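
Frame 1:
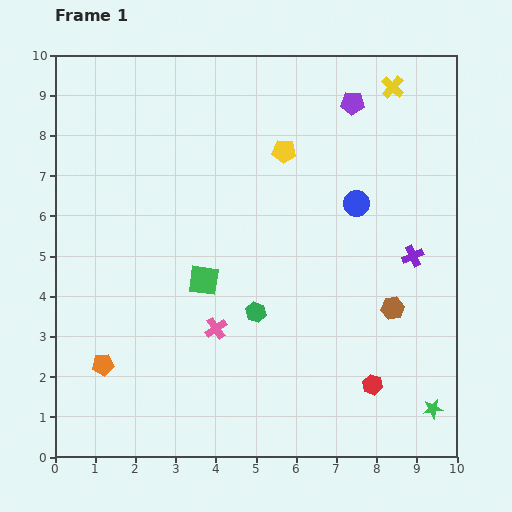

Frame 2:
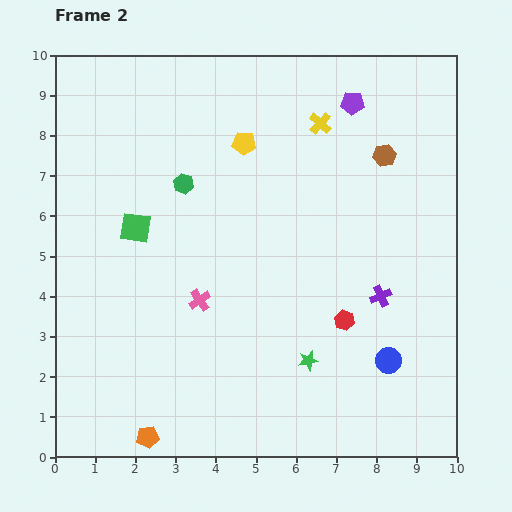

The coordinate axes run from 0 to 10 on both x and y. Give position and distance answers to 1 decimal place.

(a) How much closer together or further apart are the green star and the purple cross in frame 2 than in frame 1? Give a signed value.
-1.4

Distance in frame 1: 3.8. Distance in frame 2: 2.4.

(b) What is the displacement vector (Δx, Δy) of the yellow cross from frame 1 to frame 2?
(-1.8, -0.9)

The yellow cross was at (8.4, 9.2) in frame 1 and (6.6, 8.3) in frame 2.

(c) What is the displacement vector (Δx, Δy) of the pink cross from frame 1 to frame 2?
(-0.4, 0.7)

The pink cross was at (4.0, 3.2) in frame 1 and (3.6, 3.9) in frame 2.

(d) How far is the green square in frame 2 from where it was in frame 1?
2.1

The green square moved from (3.7, 4.4) to (2.0, 5.7), a distance of √(1.7² + 1.3²) ≈ 2.1.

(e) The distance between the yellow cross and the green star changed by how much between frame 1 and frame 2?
-2.2

Distance in frame 1: 8.1. Distance in frame 2: 5.9.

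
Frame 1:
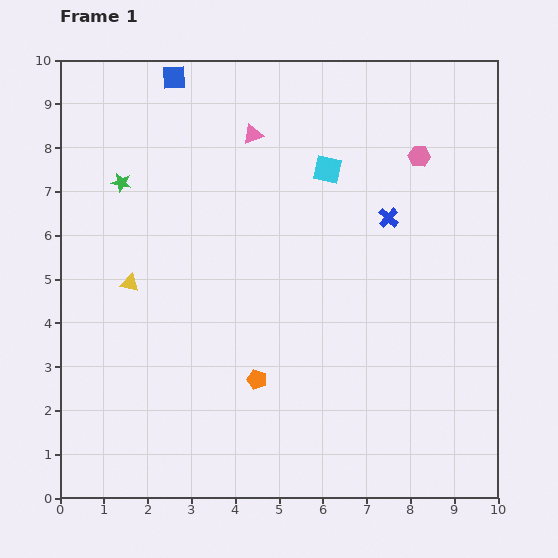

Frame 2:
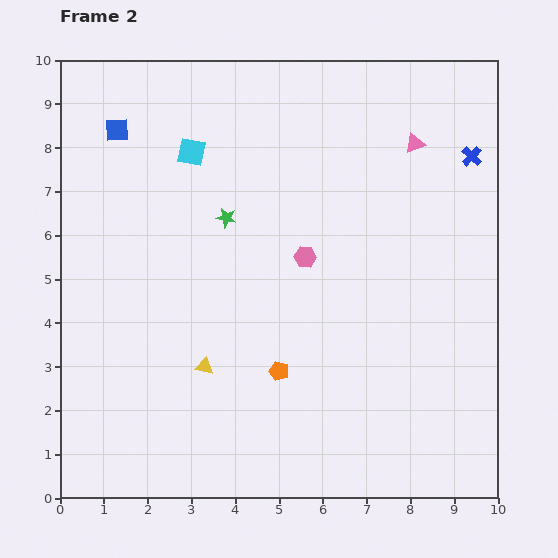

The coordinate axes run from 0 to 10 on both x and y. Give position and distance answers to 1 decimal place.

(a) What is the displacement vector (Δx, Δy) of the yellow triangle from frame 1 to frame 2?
(1.7, -1.9)

The yellow triangle was at (1.6, 4.9) in frame 1 and (3.3, 3.0) in frame 2.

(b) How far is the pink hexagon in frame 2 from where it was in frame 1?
3.5

The pink hexagon moved from (8.2, 7.8) to (5.6, 5.5), a distance of √(2.6² + 2.3²) ≈ 3.5.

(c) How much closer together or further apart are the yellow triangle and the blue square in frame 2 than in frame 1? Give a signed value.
+1.0

Distance in frame 1: 4.8. Distance in frame 2: 5.8.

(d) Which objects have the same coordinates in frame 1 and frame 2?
none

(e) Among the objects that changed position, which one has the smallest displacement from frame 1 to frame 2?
the orange pentagon

(moved 0.5)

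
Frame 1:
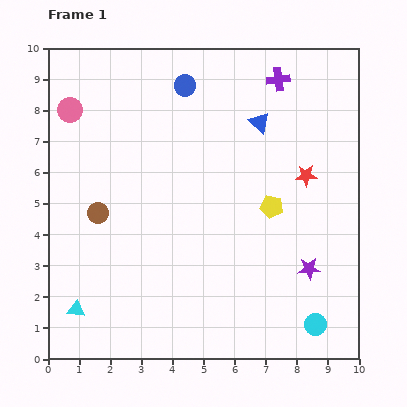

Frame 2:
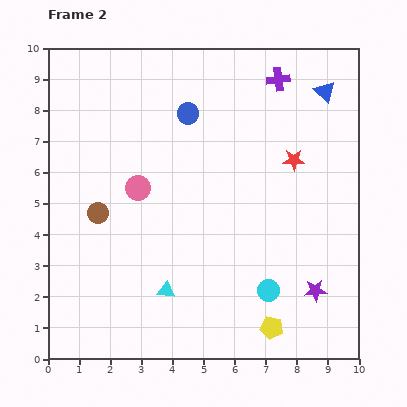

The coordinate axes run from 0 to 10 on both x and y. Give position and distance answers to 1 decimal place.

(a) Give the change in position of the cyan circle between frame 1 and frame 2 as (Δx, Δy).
(-1.5, 1.1)

The cyan circle was at (8.6, 1.1) in frame 1 and (7.1, 2.2) in frame 2.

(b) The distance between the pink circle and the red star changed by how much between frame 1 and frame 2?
-2.8

Distance in frame 1: 7.9. Distance in frame 2: 5.1.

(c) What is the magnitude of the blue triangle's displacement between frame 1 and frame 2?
2.3

The blue triangle moved from (6.8, 7.6) to (8.9, 8.6), a distance of √(2.1² + 1.0²) ≈ 2.3.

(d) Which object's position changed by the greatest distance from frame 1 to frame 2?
the yellow pentagon

(moved 3.9; next 3.3)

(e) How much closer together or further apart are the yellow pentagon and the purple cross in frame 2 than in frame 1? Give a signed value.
+3.9

Distance in frame 1: 4.1. Distance in frame 2: 8.0.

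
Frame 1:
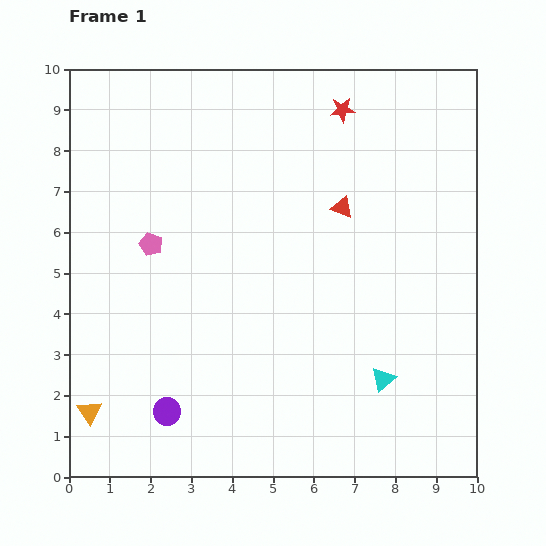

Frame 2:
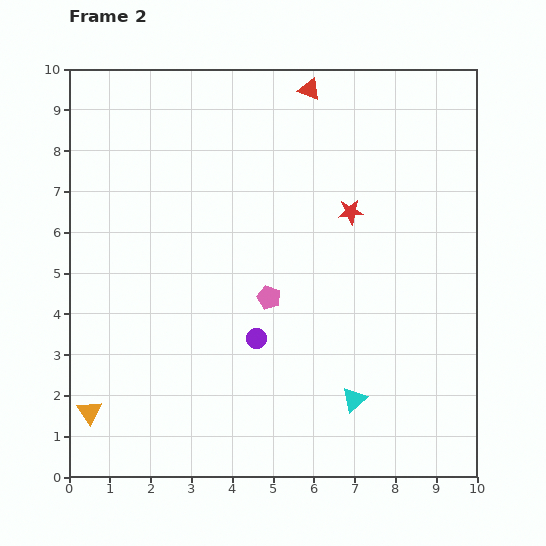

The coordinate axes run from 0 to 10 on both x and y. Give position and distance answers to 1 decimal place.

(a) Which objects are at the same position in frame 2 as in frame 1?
the orange triangle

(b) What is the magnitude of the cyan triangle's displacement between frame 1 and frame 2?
0.9

The cyan triangle moved from (7.7, 2.4) to (7.0, 1.9), a distance of √(0.7² + 0.5²) ≈ 0.9.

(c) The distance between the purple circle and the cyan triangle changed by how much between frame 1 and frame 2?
-2.6

Distance in frame 1: 5.4. Distance in frame 2: 2.8.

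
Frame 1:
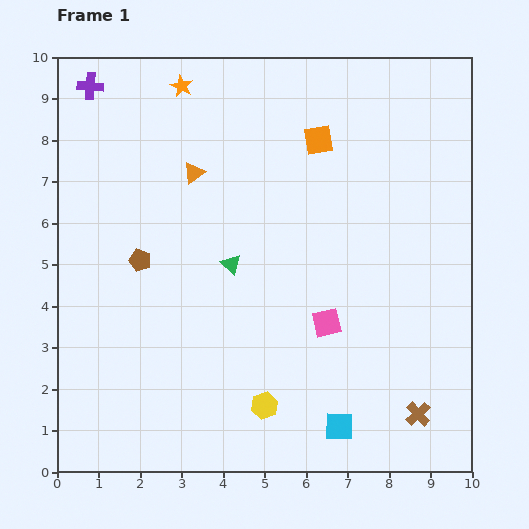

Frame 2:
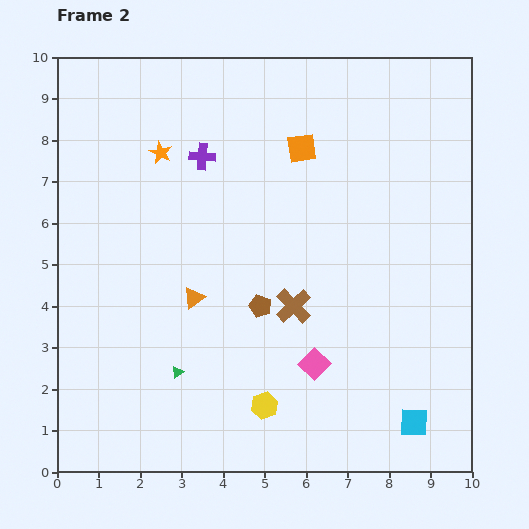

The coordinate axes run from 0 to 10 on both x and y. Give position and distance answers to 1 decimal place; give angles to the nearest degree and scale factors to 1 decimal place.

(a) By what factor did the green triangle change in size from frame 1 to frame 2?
0.6×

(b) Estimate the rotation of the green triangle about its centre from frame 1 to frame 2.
43° clockwise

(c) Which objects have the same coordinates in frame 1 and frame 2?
the yellow hexagon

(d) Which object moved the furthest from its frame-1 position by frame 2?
the brown cross

(moved 4.0; next 3.2)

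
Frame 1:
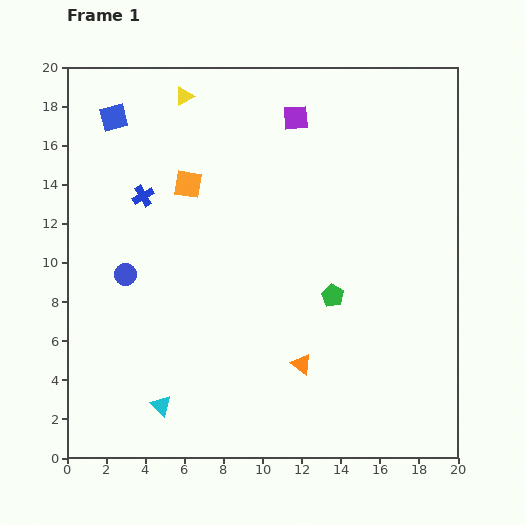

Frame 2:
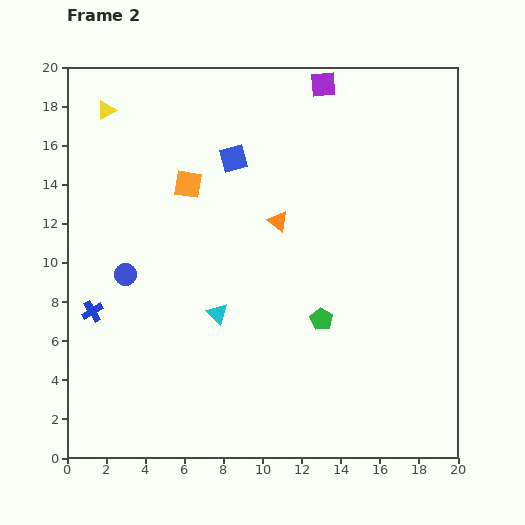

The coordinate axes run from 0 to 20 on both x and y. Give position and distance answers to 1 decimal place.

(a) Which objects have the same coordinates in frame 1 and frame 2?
the blue circle, the orange square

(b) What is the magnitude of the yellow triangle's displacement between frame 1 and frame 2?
4.1

The yellow triangle moved from (6.0, 18.5) to (2.0, 17.8), a distance of √(4.0² + 0.7²) ≈ 4.1.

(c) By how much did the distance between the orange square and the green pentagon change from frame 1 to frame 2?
+0.4

Distance in frame 1: 9.3. Distance in frame 2: 9.7.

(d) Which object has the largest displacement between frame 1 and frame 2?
the orange triangle

(moved 7.4; next 6.5)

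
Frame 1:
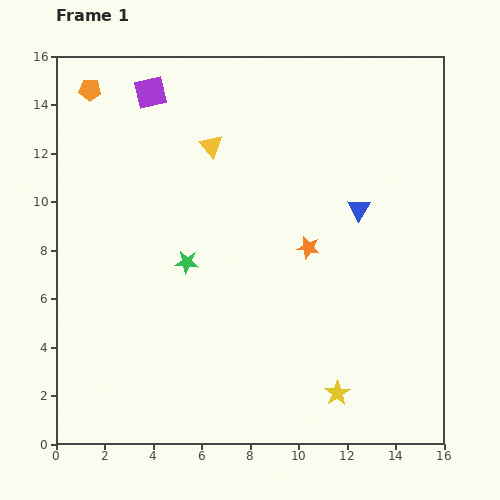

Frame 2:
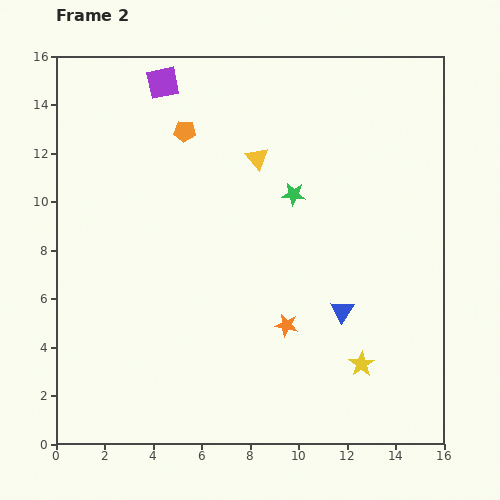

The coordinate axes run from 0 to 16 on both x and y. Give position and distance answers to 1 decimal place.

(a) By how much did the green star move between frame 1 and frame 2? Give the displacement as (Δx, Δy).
(4.4, 2.8)

The green star was at (5.4, 7.5) in frame 1 and (9.8, 10.3) in frame 2.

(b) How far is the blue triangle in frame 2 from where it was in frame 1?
4.3

The blue triangle moved from (12.5, 9.7) to (11.8, 5.5), a distance of √(0.7² + 4.2²) ≈ 4.3.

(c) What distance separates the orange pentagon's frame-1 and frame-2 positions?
4.3

The orange pentagon moved from (1.4, 14.6) to (5.3, 12.9), a distance of √(3.9² + 1.7²) ≈ 4.3.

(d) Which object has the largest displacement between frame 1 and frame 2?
the green star

(moved 5.2; next 4.3)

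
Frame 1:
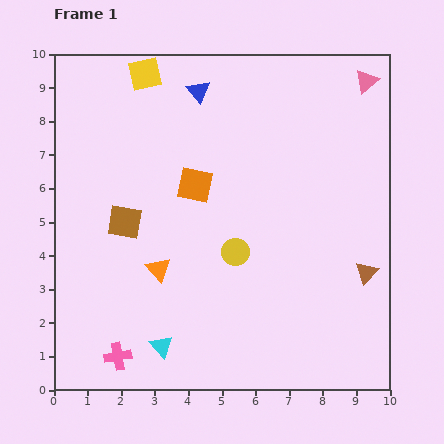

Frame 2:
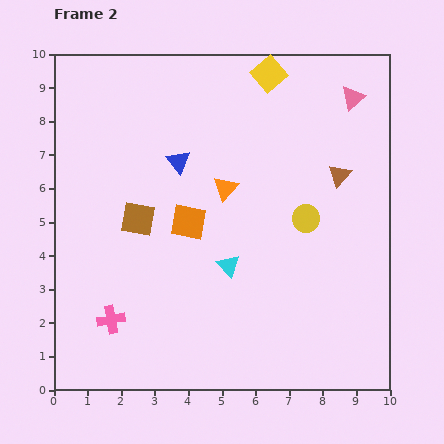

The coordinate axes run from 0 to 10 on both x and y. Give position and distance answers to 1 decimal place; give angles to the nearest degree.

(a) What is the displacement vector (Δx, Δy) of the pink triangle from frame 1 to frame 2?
(-0.4, -0.5)

The pink triangle was at (9.3, 9.2) in frame 1 and (8.9, 8.7) in frame 2.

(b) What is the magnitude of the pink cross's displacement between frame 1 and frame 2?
1.1

The pink cross moved from (1.9, 1.0) to (1.7, 2.1), a distance of √(0.2² + 1.1²) ≈ 1.1.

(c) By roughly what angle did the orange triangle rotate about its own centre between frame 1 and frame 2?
25° clockwise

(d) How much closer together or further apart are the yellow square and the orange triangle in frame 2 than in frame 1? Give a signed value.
-2.2

Distance in frame 1: 5.8. Distance in frame 2: 3.6.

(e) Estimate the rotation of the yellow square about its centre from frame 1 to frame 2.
28° counter-clockwise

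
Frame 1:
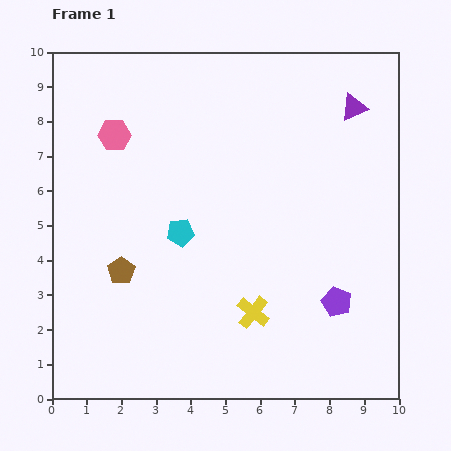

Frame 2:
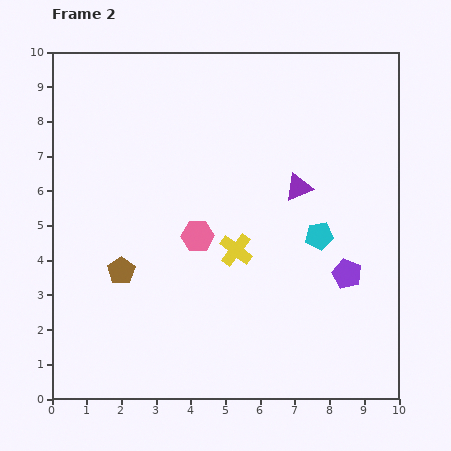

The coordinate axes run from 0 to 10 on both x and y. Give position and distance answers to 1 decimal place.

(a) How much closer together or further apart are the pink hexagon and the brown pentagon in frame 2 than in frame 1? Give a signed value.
-1.5

Distance in frame 1: 3.9. Distance in frame 2: 2.4.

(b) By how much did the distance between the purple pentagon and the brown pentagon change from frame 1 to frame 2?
+0.2

Distance in frame 1: 6.3. Distance in frame 2: 6.5.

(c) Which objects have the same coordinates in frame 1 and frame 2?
the brown pentagon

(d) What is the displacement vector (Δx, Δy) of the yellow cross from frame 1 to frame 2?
(-0.5, 1.8)

The yellow cross was at (5.8, 2.5) in frame 1 and (5.3, 4.3) in frame 2.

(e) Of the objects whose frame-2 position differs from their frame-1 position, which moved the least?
the purple pentagon

(moved 0.9)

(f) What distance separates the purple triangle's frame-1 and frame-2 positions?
2.8

The purple triangle moved from (8.7, 8.4) to (7.1, 6.1), a distance of √(1.6² + 2.3²) ≈ 2.8.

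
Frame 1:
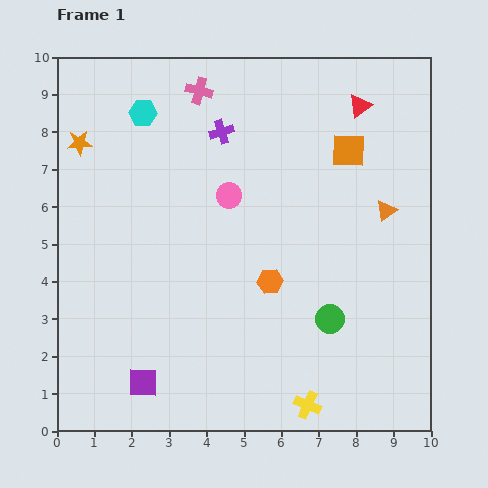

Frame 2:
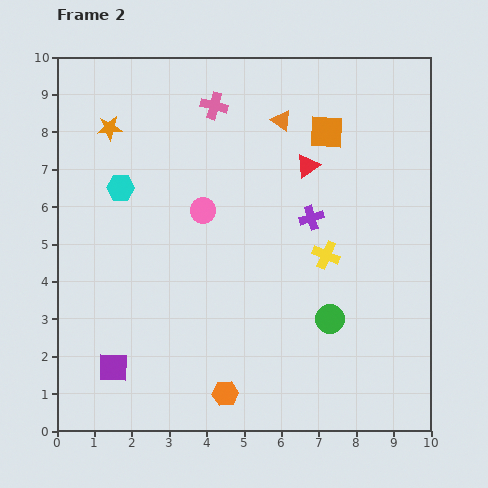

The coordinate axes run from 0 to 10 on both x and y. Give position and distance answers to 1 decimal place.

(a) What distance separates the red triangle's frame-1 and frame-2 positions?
2.1

The red triangle moved from (8.1, 8.7) to (6.7, 7.1), a distance of √(1.4² + 1.6²) ≈ 2.1.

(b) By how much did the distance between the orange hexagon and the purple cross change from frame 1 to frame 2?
+1.0

Distance in frame 1: 4.2. Distance in frame 2: 5.2.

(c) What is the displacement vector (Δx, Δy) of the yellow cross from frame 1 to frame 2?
(0.5, 4.0)

The yellow cross was at (6.7, 0.7) in frame 1 and (7.2, 4.7) in frame 2.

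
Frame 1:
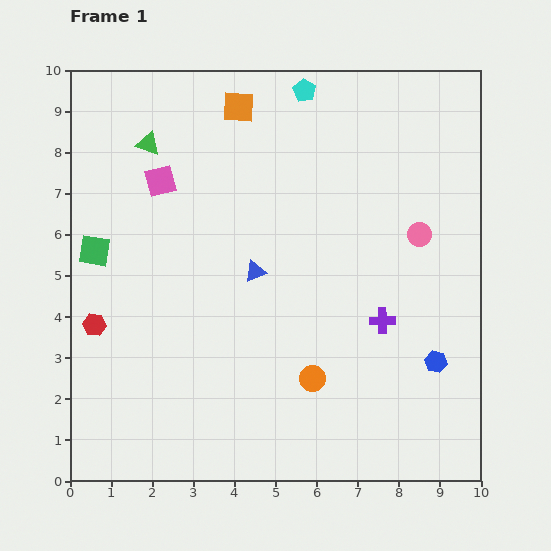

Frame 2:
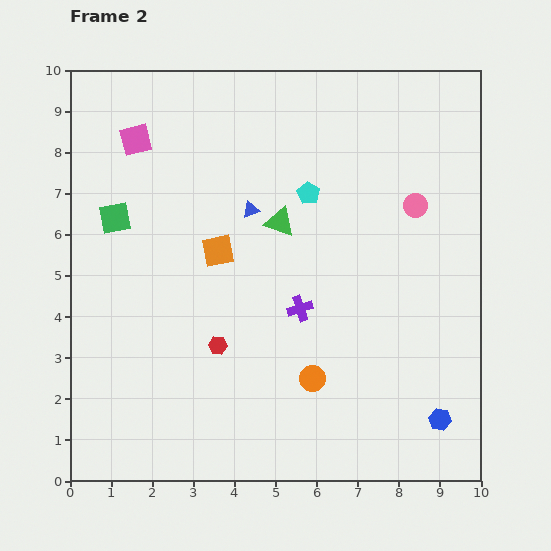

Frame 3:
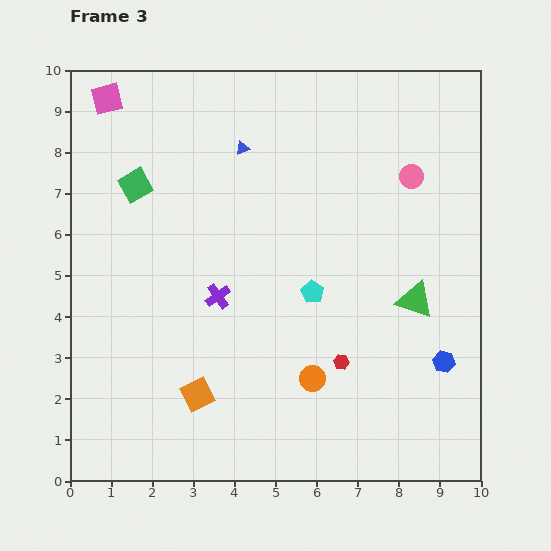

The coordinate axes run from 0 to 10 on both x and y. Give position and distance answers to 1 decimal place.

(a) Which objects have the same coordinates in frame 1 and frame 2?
the orange circle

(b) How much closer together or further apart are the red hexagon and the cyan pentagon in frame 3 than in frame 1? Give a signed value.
-5.8

Distance in frame 1: 7.6. Distance in frame 3: 1.8.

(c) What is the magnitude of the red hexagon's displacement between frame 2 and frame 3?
3.0

The red hexagon moved from (3.6, 3.3) to (6.6, 2.9), a distance of √(3.0² + 0.4²) ≈ 3.0.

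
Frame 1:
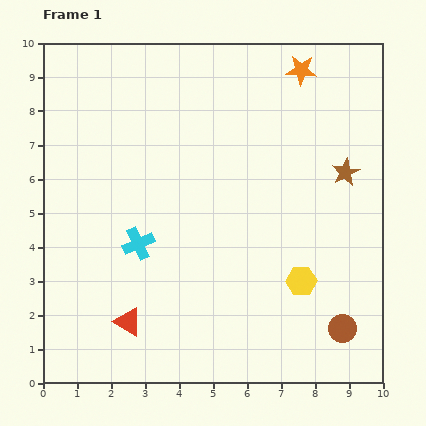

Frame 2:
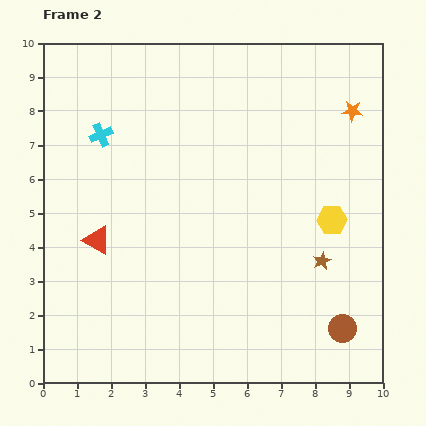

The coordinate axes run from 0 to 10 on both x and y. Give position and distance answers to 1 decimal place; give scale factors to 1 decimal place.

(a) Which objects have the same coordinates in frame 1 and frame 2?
the brown circle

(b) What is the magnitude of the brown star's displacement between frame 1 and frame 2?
2.7

The brown star moved from (8.9, 6.2) to (8.2, 3.6), a distance of √(0.7² + 2.6²) ≈ 2.7.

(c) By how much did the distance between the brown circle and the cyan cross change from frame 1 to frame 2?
+2.6

Distance in frame 1: 6.5. Distance in frame 2: 9.1.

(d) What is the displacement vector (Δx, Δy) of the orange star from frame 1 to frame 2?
(1.5, -1.2)

The orange star was at (7.6, 9.2) in frame 1 and (9.1, 8.0) in frame 2.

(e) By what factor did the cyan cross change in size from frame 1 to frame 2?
0.7×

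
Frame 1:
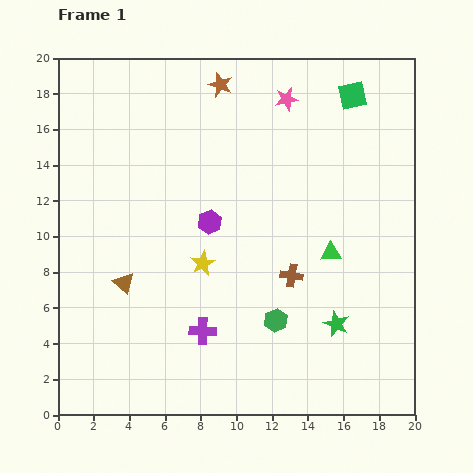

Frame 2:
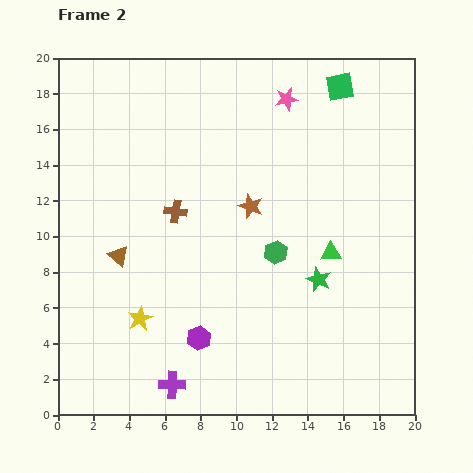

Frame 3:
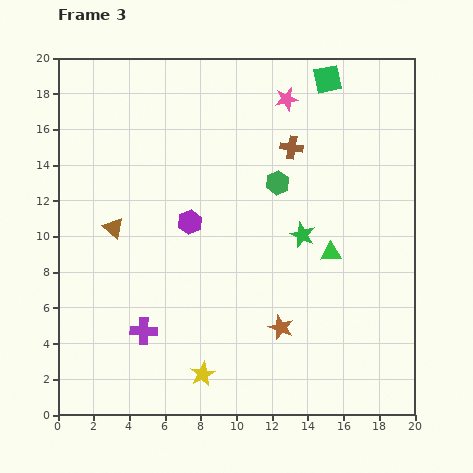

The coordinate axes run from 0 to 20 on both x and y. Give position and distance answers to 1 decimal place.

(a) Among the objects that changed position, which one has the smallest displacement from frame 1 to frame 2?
the green square

(moved 0.9)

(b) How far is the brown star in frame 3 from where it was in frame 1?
14.0

The brown star moved from (9.1, 18.5) to (12.5, 4.9), a distance of √(3.4² + 13.6²) ≈ 14.0.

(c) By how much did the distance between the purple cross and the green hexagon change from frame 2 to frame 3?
+1.8

Distance in frame 2: 9.4. Distance in frame 3: 11.2.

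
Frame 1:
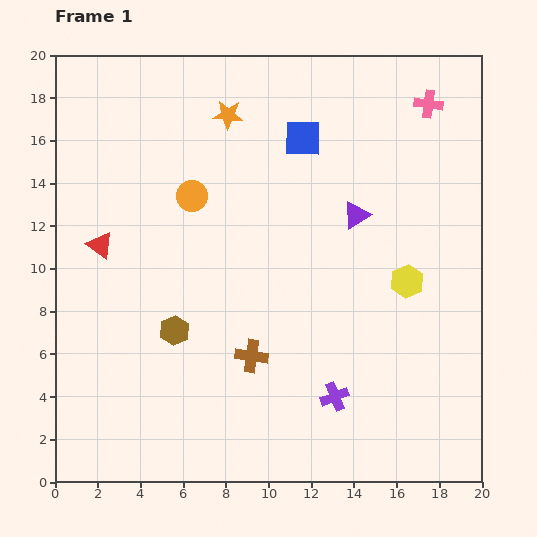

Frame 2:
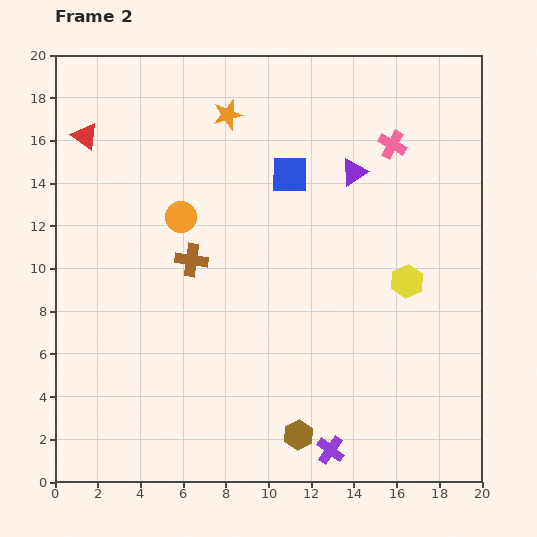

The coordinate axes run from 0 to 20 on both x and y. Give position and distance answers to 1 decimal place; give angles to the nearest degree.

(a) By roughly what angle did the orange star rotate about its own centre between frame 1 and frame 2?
18° counter-clockwise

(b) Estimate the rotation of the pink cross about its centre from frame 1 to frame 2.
21° clockwise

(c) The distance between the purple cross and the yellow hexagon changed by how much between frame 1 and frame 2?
+2.3

Distance in frame 1: 6.4. Distance in frame 2: 8.7.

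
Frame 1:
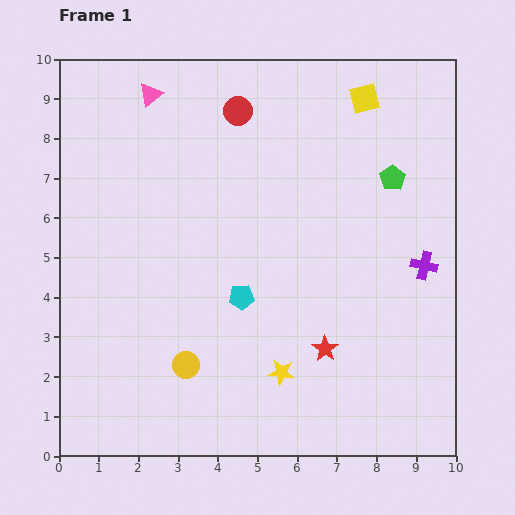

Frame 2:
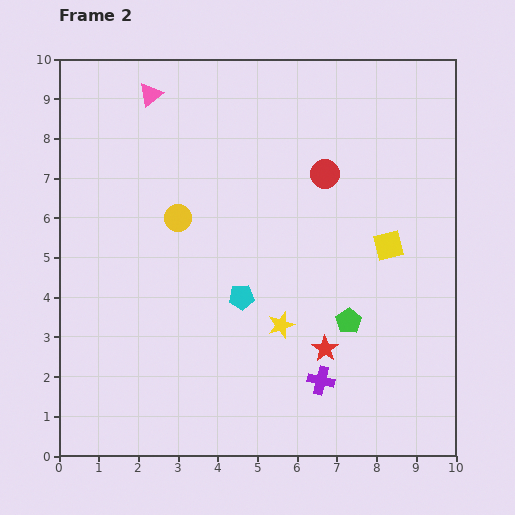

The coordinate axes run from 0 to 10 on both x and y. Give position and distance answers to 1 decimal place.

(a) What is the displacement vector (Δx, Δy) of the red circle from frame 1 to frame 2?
(2.2, -1.6)

The red circle was at (4.5, 8.7) in frame 1 and (6.7, 7.1) in frame 2.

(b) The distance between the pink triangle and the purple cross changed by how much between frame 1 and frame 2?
+0.3

Distance in frame 1: 8.1. Distance in frame 2: 8.4.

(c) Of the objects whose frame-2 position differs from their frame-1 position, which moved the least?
the yellow star

(moved 1.2)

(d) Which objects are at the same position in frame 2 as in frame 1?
the cyan pentagon, the red star, the pink triangle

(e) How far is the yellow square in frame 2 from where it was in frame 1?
3.7

The yellow square moved from (7.7, 9.0) to (8.3, 5.3), a distance of √(0.6² + 3.7²) ≈ 3.7.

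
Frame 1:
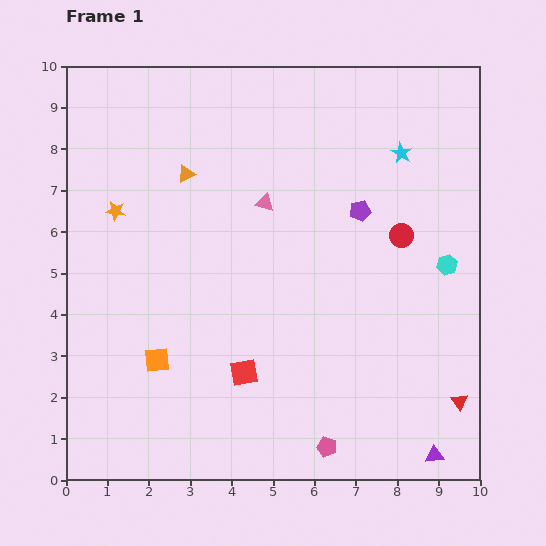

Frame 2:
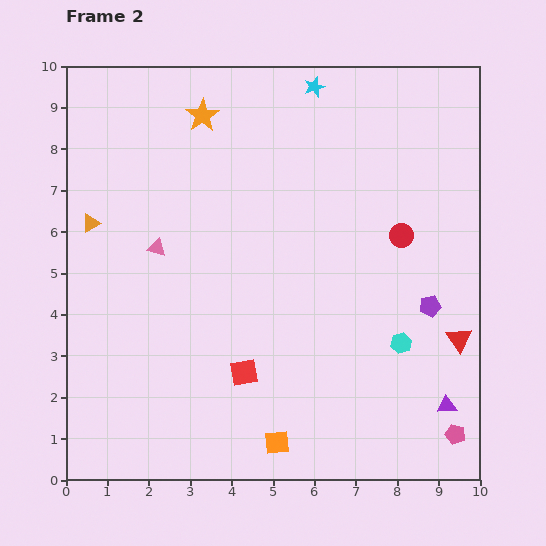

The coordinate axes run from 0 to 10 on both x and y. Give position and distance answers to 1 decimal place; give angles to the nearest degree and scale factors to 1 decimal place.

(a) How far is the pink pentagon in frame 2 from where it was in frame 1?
3.1

The pink pentagon moved from (6.3, 0.8) to (9.4, 1.1), a distance of √(3.1² + 0.3²) ≈ 3.1.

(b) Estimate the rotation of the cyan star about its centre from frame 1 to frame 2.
25° clockwise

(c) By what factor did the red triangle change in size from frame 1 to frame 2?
1.5×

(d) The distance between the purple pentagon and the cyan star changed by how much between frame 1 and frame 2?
+4.3

Distance in frame 1: 1.7. Distance in frame 2: 6.0.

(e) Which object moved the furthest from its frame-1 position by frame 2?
the orange square

(moved 3.5; next 3.1)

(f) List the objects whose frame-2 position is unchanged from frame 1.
the red circle, the red square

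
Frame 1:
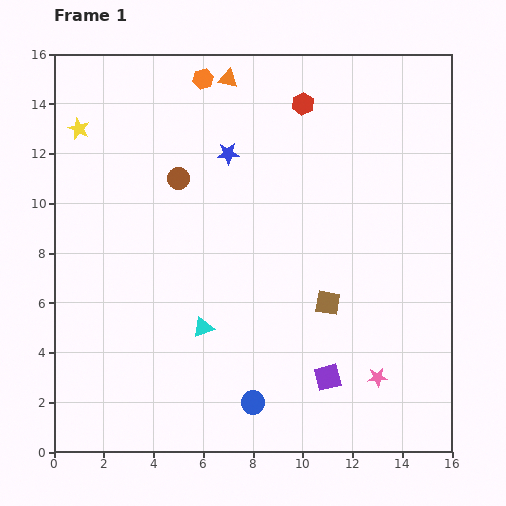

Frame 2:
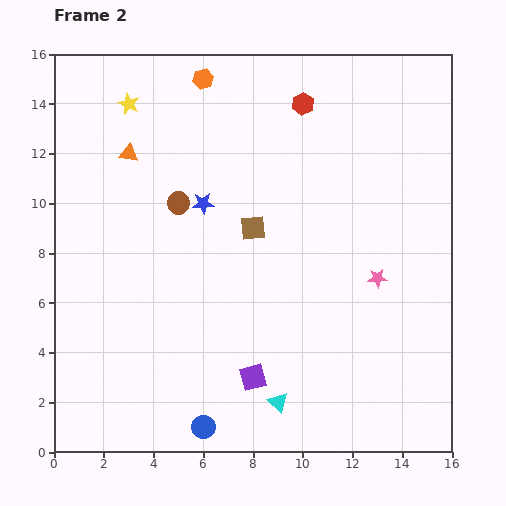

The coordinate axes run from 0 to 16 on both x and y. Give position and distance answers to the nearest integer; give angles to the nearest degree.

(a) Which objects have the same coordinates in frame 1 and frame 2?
the red hexagon, the orange hexagon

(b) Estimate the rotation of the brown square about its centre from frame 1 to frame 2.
17° counter-clockwise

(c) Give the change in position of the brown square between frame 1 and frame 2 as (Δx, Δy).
(-3, 3)

The brown square was at (11, 6) in frame 1 and (8, 9) in frame 2.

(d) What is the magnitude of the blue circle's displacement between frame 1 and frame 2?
2

The blue circle moved from (8, 2) to (6, 1), a distance of √(2² + 1²) ≈ 2.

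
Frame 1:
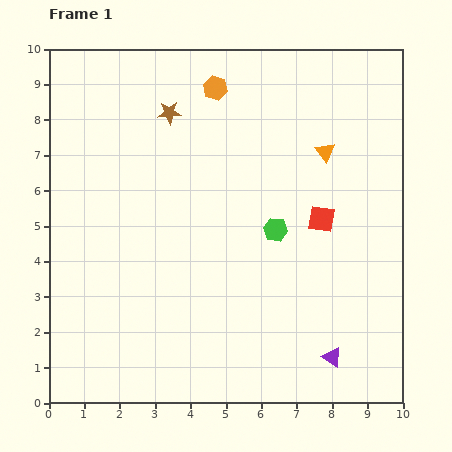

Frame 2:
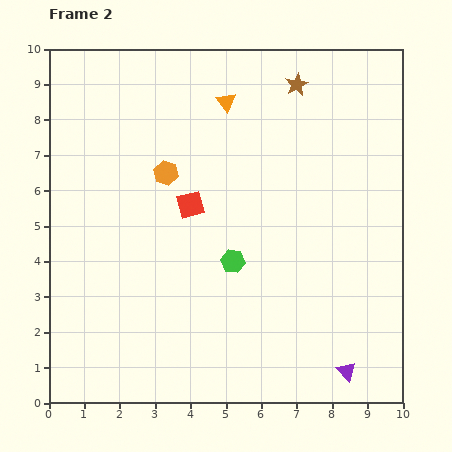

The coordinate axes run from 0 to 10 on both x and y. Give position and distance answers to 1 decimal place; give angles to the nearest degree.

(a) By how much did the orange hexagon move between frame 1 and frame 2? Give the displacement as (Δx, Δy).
(-1.4, -2.4)

The orange hexagon was at (4.7, 8.9) in frame 1 and (3.3, 6.5) in frame 2.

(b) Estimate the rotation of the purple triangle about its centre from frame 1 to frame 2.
15° clockwise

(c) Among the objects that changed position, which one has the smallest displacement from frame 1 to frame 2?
the purple triangle

(moved 0.6)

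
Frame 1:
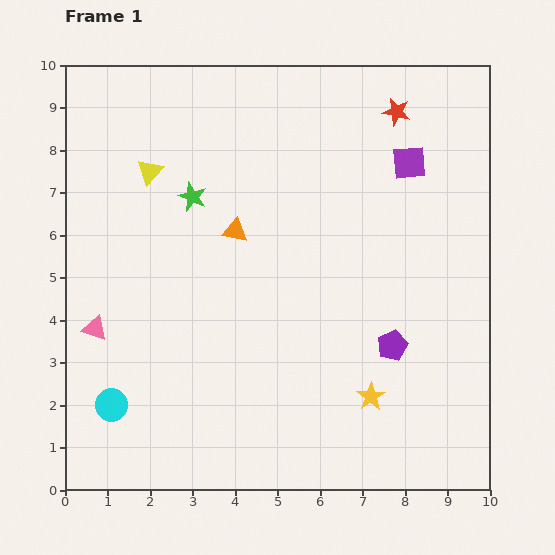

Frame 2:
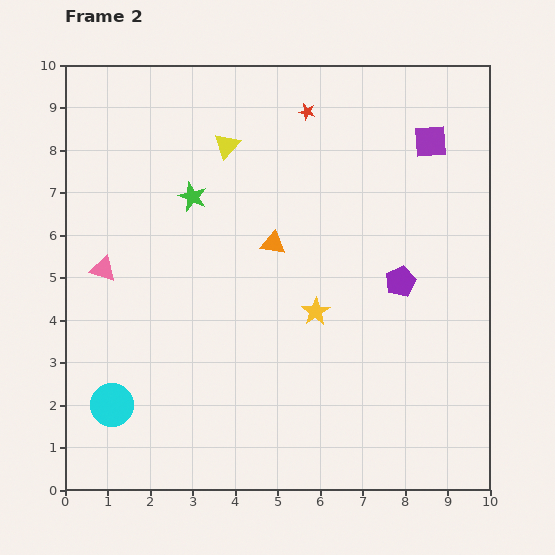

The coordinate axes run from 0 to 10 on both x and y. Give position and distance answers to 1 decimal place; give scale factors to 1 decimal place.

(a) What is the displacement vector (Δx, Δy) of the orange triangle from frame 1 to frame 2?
(0.9, -0.3)

The orange triangle was at (4.0, 6.1) in frame 1 and (4.9, 5.8) in frame 2.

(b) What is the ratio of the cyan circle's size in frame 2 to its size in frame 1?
1.3×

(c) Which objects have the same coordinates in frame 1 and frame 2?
the cyan circle, the green star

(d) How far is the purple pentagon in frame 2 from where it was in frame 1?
1.5

The purple pentagon moved from (7.7, 3.4) to (7.9, 4.9), a distance of √(0.2² + 1.5²) ≈ 1.5.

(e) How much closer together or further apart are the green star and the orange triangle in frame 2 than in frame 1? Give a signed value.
+0.9

Distance in frame 1: 1.3. Distance in frame 2: 2.2.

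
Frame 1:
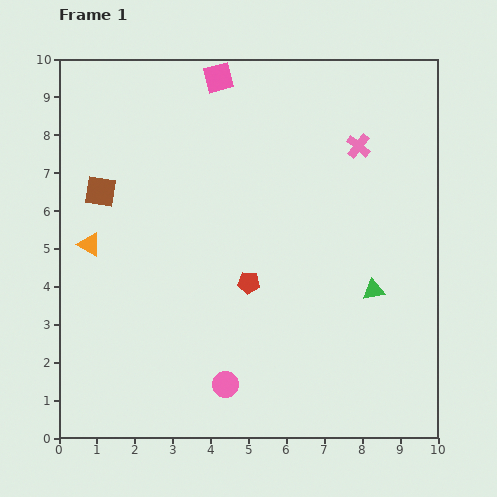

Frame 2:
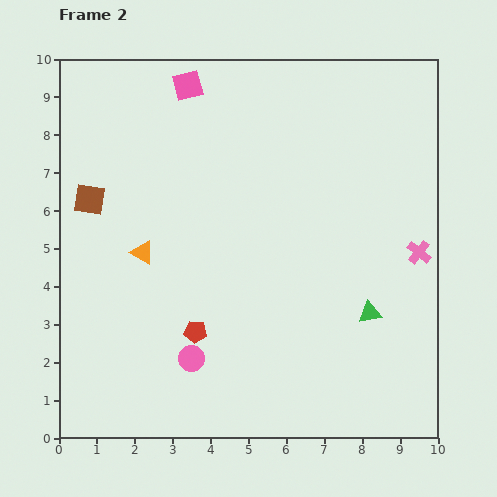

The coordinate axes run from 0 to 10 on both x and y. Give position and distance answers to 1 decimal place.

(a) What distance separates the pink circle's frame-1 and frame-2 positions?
1.1

The pink circle moved from (4.4, 1.4) to (3.5, 2.1), a distance of √(0.9² + 0.7²) ≈ 1.1.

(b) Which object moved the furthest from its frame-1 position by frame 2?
the pink cross

(moved 3.2; next 1.9)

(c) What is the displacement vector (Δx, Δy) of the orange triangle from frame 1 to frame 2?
(1.4, -0.2)

The orange triangle was at (0.8, 5.1) in frame 1 and (2.2, 4.9) in frame 2.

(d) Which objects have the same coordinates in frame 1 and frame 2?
none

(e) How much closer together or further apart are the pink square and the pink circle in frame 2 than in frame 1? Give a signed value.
-0.9

Distance in frame 1: 8.1. Distance in frame 2: 7.2.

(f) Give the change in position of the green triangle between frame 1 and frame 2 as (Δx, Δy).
(-0.1, -0.6)

The green triangle was at (8.3, 3.9) in frame 1 and (8.2, 3.3) in frame 2.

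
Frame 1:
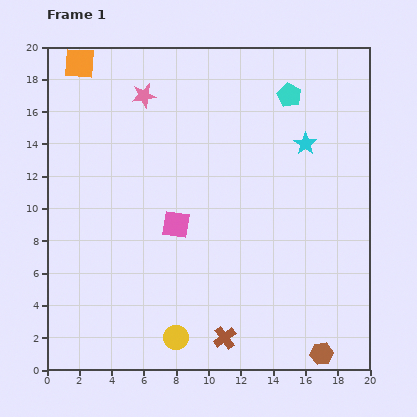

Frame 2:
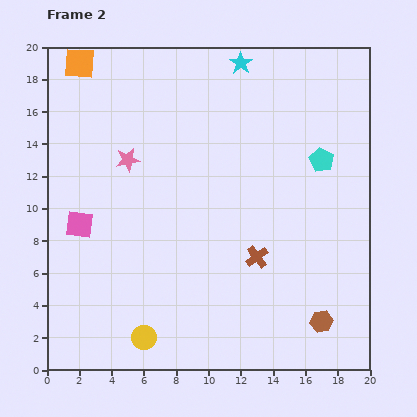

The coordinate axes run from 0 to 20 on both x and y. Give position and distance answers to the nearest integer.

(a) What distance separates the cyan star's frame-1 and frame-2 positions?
6

The cyan star moved from (16, 14) to (12, 19), a distance of √(4² + 5²) ≈ 6.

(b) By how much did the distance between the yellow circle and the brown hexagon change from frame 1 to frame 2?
+2

Distance in frame 1: 9. Distance in frame 2: 11.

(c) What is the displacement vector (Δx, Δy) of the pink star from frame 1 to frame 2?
(-1, -4)

The pink star was at (6, 17) in frame 1 and (5, 13) in frame 2.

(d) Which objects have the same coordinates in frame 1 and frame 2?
the orange square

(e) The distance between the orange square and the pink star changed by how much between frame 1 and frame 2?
+3

Distance in frame 1: 4. Distance in frame 2: 7.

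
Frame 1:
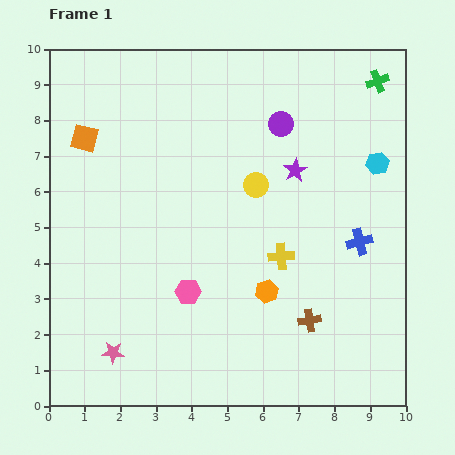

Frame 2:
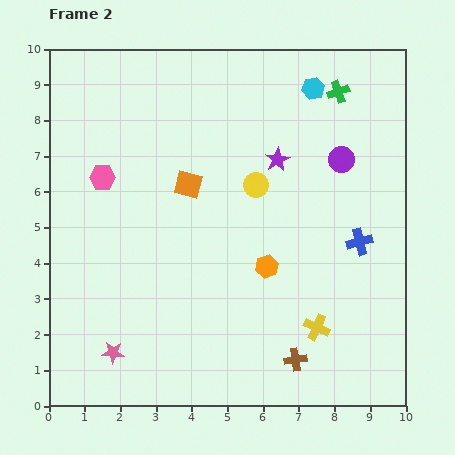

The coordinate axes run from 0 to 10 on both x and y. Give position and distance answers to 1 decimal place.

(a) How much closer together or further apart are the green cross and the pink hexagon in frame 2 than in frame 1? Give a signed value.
-0.9

Distance in frame 1: 7.9. Distance in frame 2: 7.0.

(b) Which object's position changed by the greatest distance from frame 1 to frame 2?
the pink hexagon

(moved 4.0; next 3.2)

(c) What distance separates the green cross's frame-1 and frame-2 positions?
1.1

The green cross moved from (9.2, 9.1) to (8.1, 8.8), a distance of √(1.1² + 0.3²) ≈ 1.1.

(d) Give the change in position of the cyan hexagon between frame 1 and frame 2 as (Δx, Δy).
(-1.8, 2.1)

The cyan hexagon was at (9.2, 6.8) in frame 1 and (7.4, 8.9) in frame 2.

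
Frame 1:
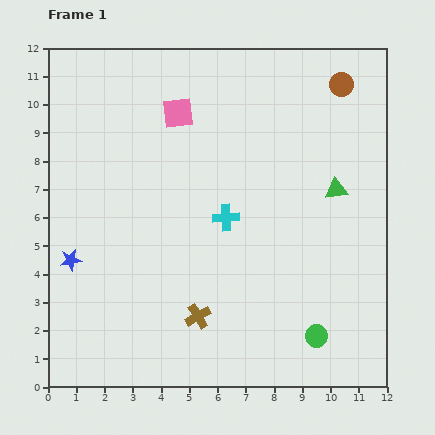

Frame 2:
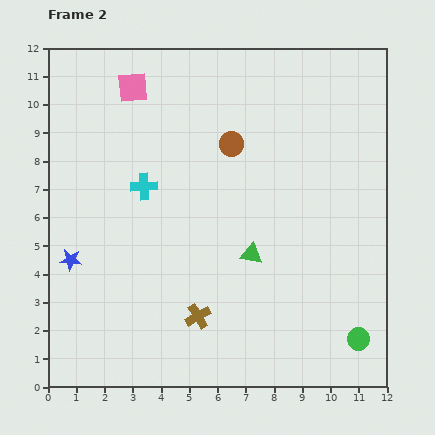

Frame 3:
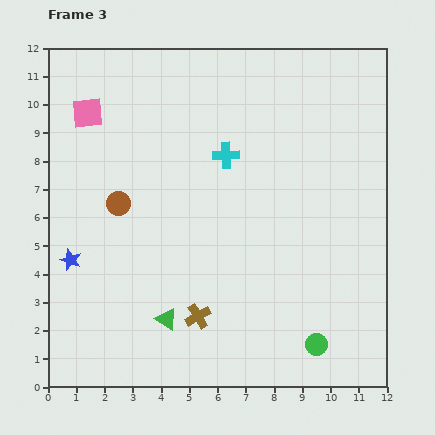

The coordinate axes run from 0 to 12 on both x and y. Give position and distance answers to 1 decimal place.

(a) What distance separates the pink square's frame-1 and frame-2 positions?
1.8

The pink square moved from (4.6, 9.7) to (3.0, 10.6), a distance of √(1.6² + 0.9²) ≈ 1.8.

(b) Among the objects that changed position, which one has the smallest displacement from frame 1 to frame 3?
the green circle

(moved 0.3)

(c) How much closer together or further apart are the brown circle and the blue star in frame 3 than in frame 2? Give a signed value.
-4.4

Distance in frame 2: 7.0. Distance in frame 3: 2.6.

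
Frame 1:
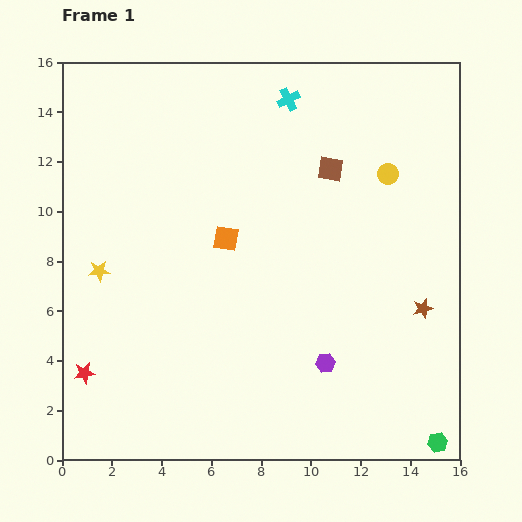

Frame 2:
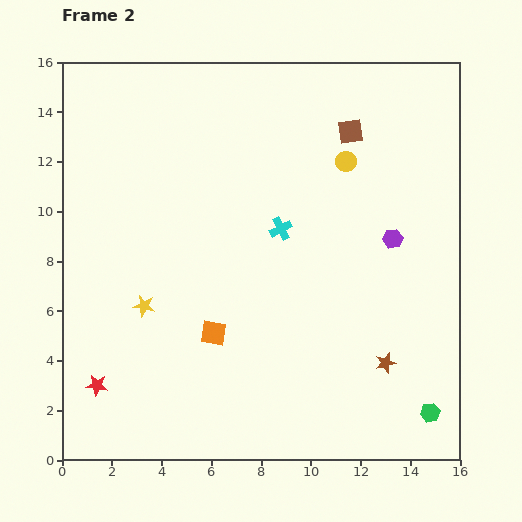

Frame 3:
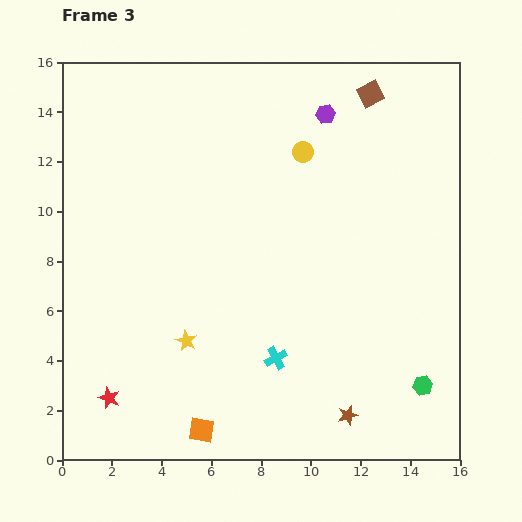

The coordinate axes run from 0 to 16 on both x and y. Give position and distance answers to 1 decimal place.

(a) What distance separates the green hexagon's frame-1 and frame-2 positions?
1.2

The green hexagon moved from (15.1, 0.7) to (14.8, 1.9), a distance of √(0.3² + 1.2²) ≈ 1.2.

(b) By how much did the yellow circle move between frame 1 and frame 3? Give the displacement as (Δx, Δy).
(-3.4, 0.9)

The yellow circle was at (13.1, 11.5) in frame 1 and (9.7, 12.4) in frame 3.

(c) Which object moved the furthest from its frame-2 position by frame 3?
the purple hexagon

(moved 5.7; next 5.2)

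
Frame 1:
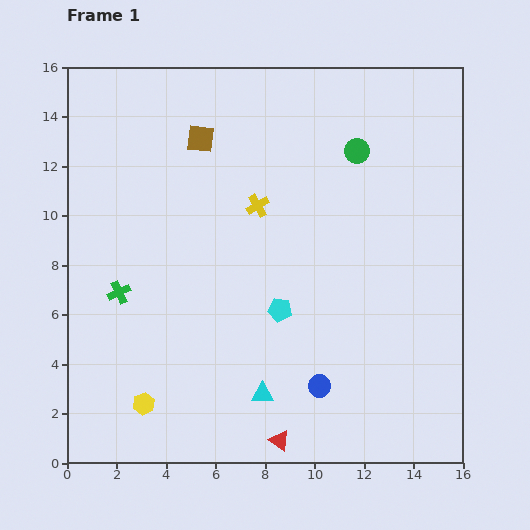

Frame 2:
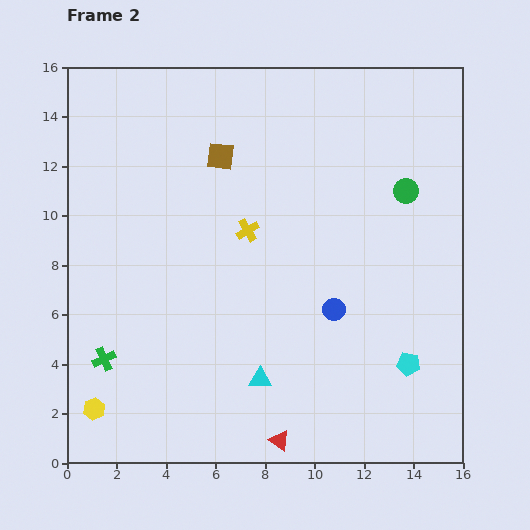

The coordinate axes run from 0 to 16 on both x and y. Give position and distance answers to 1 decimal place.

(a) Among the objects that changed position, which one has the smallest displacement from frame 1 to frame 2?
the cyan triangle

(moved 0.6)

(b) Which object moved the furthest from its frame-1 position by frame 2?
the cyan pentagon

(moved 5.6; next 3.2)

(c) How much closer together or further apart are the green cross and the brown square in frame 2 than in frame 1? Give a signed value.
+2.5

Distance in frame 1: 7.0. Distance in frame 2: 9.5.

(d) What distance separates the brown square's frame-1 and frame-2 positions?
1.1

The brown square moved from (5.4, 13.1) to (6.2, 12.4), a distance of √(0.8² + 0.7²) ≈ 1.1.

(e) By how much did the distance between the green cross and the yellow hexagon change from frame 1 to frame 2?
-2.6

Distance in frame 1: 4.6. Distance in frame 2: 2.0.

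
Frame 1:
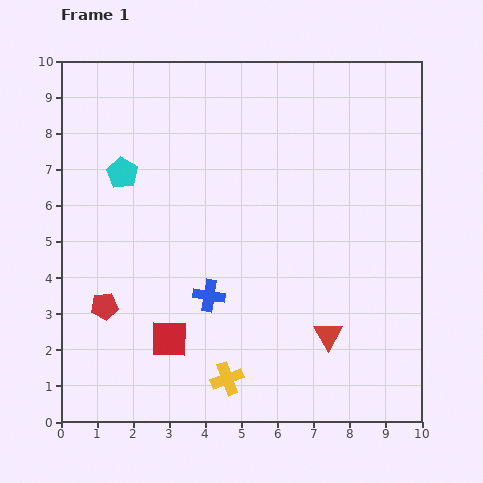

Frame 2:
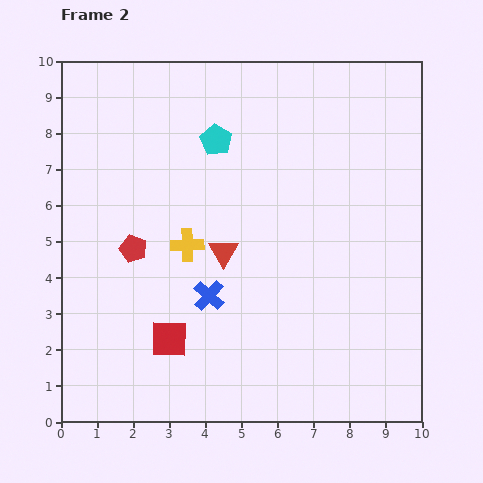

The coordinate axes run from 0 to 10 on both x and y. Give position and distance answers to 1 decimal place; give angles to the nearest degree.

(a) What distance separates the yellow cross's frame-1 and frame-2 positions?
3.9

The yellow cross moved from (4.6, 1.2) to (3.5, 4.9), a distance of √(1.1² + 3.7²) ≈ 3.9.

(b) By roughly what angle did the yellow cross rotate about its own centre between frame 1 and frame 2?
18° clockwise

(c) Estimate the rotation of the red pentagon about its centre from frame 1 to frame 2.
26° clockwise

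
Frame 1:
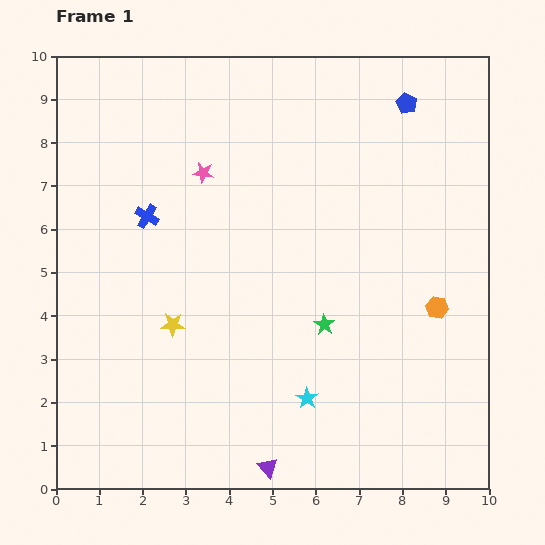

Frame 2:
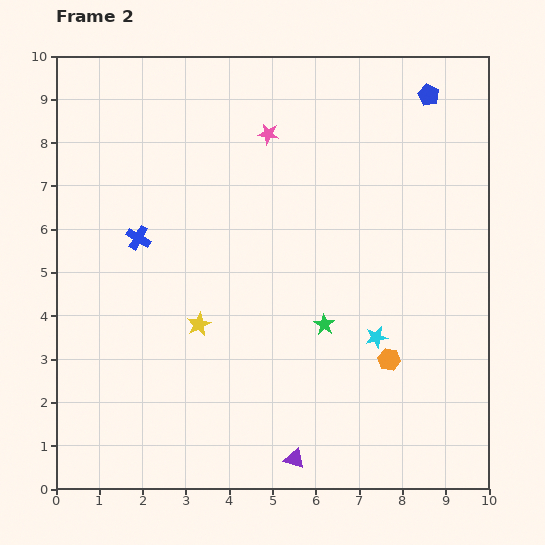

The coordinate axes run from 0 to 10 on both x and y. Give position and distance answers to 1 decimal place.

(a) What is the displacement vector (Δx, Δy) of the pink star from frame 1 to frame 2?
(1.5, 0.9)

The pink star was at (3.4, 7.3) in frame 1 and (4.9, 8.2) in frame 2.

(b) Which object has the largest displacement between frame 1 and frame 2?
the cyan star

(moved 2.1; next 1.7)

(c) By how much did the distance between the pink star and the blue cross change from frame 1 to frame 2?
+2.2

Distance in frame 1: 1.6. Distance in frame 2: 3.8.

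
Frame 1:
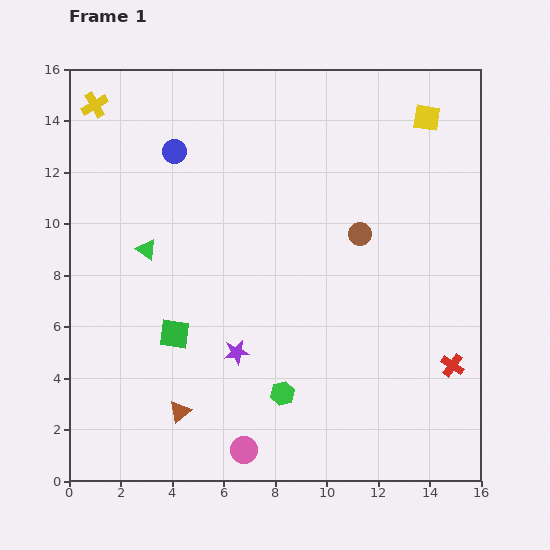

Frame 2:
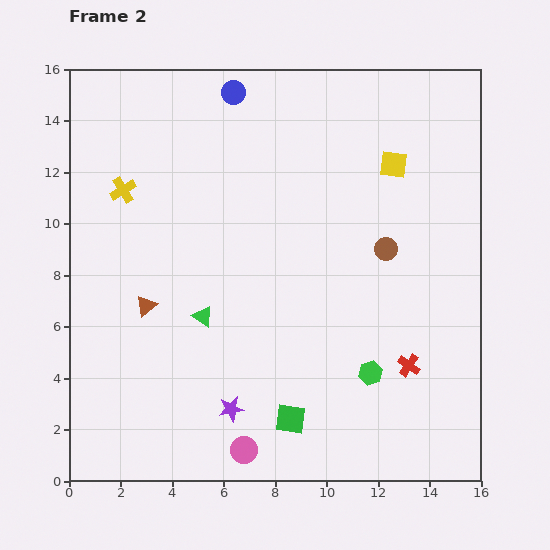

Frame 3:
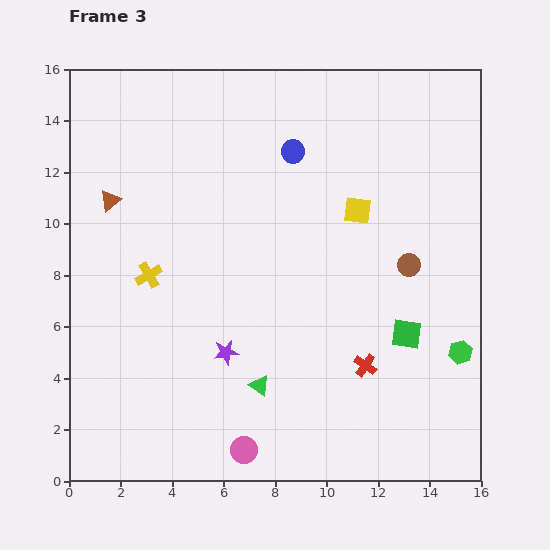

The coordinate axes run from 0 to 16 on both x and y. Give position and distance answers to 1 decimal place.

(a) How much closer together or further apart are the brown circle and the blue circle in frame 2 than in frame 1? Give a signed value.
+0.6

Distance in frame 1: 7.9. Distance in frame 2: 8.5.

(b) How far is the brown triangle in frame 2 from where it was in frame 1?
4.3

The brown triangle moved from (4.3, 2.7) to (3.0, 6.8), a distance of √(1.3² + 4.1²) ≈ 4.3.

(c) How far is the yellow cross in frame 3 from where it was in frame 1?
6.9

The yellow cross moved from (1.0, 14.6) to (3.1, 8.0), a distance of √(2.1² + 6.6²) ≈ 6.9.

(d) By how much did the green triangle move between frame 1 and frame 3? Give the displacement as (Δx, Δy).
(4.4, -5.3)

The green triangle was at (3.0, 9.0) in frame 1 and (7.4, 3.7) in frame 3.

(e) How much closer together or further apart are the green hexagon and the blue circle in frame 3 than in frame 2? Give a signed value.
-1.9

Distance in frame 2: 12.1. Distance in frame 3: 10.2.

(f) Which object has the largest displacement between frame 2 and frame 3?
the green square

(moved 5.6; next 4.3)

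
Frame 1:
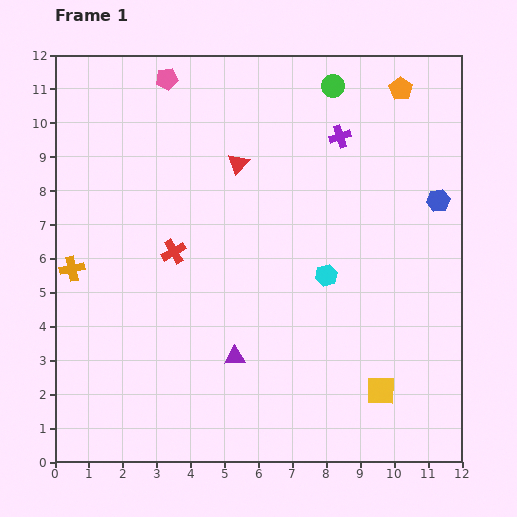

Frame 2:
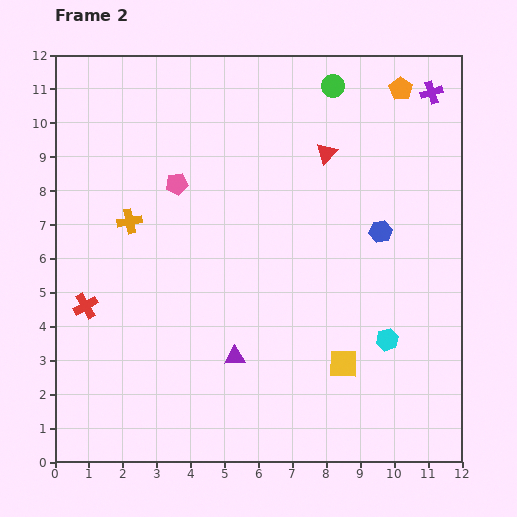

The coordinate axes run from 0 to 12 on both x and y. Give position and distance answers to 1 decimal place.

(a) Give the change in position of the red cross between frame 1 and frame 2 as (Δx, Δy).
(-2.6, -1.6)

The red cross was at (3.5, 6.2) in frame 1 and (0.9, 4.6) in frame 2.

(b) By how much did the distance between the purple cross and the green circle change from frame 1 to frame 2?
+1.4

Distance in frame 1: 1.5. Distance in frame 2: 2.9.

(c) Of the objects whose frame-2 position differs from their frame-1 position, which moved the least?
the yellow square

(moved 1.4)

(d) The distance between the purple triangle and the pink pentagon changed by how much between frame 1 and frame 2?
-3.0

Distance in frame 1: 8.4. Distance in frame 2: 5.4.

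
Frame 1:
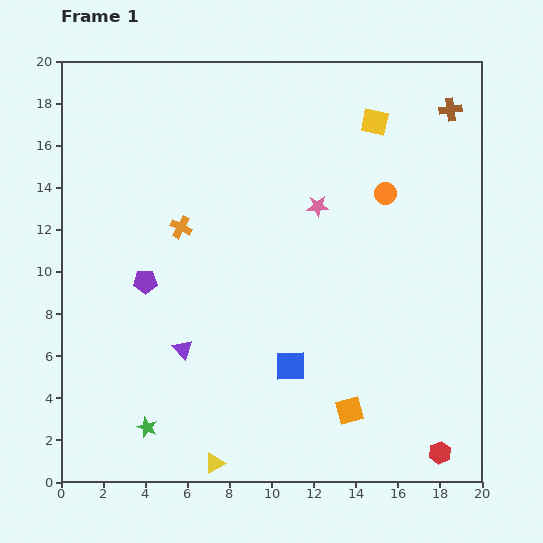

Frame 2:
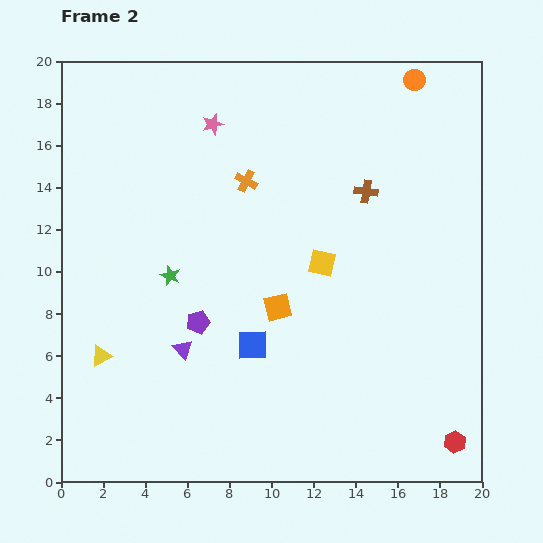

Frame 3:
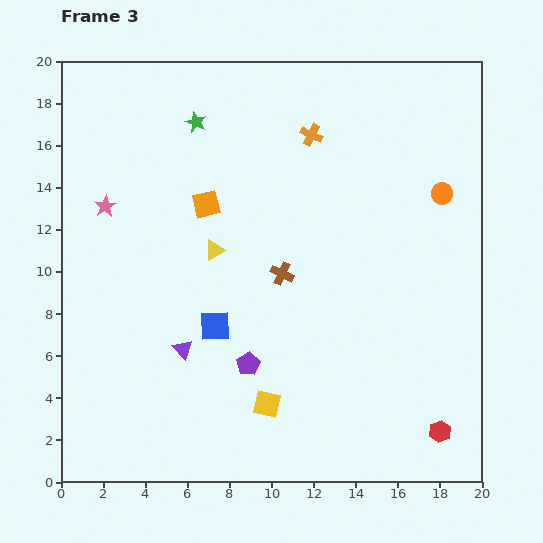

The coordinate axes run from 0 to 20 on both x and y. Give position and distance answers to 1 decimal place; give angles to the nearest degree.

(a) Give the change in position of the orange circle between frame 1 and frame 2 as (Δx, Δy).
(1.4, 5.4)

The orange circle was at (15.4, 13.7) in frame 1 and (16.8, 19.1) in frame 2.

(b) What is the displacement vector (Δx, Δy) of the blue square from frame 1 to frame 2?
(-1.8, 1.0)

The blue square was at (10.9, 5.5) in frame 1 and (9.1, 6.5) in frame 2.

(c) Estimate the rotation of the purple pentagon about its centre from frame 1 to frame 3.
30° counter-clockwise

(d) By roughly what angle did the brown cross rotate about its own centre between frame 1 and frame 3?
34° clockwise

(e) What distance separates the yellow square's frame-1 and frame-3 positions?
14.3

The yellow square moved from (14.9, 17.1) to (9.8, 3.7), a distance of √(5.1² + 13.4²) ≈ 14.3.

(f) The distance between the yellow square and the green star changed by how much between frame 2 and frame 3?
+6.6

Distance in frame 2: 7.2. Distance in frame 3: 13.8.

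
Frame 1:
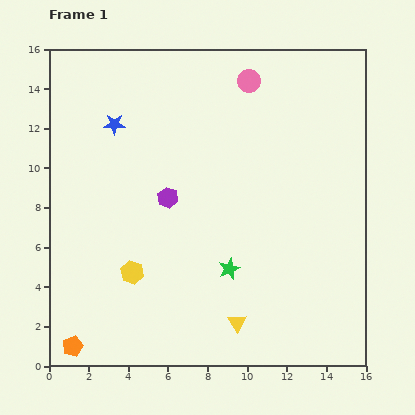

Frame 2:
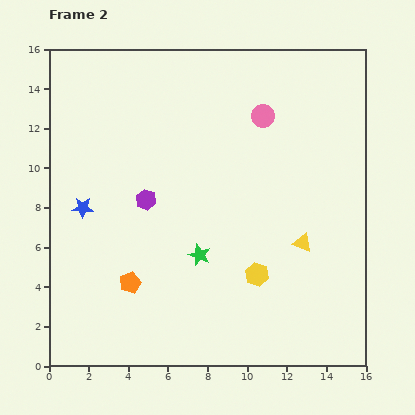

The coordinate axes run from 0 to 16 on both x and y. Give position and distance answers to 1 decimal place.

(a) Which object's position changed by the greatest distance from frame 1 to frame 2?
the yellow hexagon

(moved 6.3; next 5.2)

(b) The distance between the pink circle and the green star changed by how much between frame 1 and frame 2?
-1.9

Distance in frame 1: 9.6. Distance in frame 2: 7.7.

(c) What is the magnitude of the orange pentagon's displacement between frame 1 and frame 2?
4.3

The orange pentagon moved from (1.2, 1.0) to (4.1, 4.2), a distance of √(2.9² + 3.2²) ≈ 4.3.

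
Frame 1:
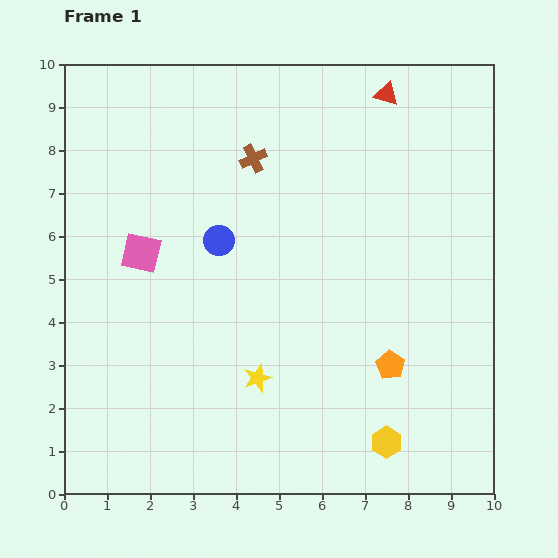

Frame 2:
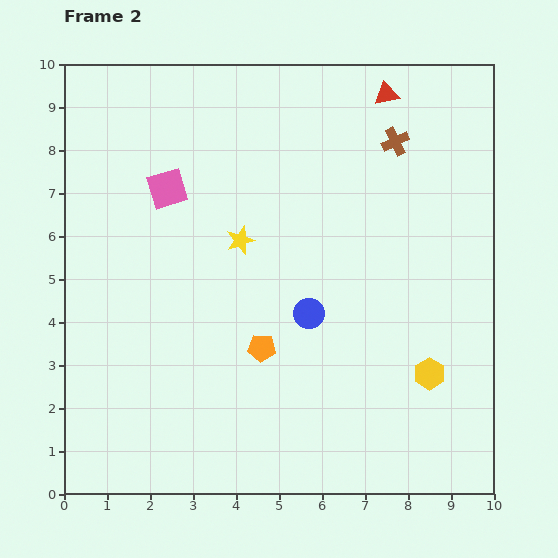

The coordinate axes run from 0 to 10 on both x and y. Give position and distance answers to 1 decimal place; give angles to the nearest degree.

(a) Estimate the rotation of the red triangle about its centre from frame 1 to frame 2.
30° counter-clockwise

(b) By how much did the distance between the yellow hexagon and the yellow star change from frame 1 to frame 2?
+2.0

Distance in frame 1: 3.4. Distance in frame 2: 5.4.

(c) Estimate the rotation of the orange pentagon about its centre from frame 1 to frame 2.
28° counter-clockwise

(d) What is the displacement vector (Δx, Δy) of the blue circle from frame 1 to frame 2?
(2.1, -1.7)

The blue circle was at (3.6, 5.9) in frame 1 and (5.7, 4.2) in frame 2.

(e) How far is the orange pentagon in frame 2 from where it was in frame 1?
3.0

The orange pentagon moved from (7.6, 3.0) to (4.6, 3.4), a distance of √(3.0² + 0.4²) ≈ 3.0.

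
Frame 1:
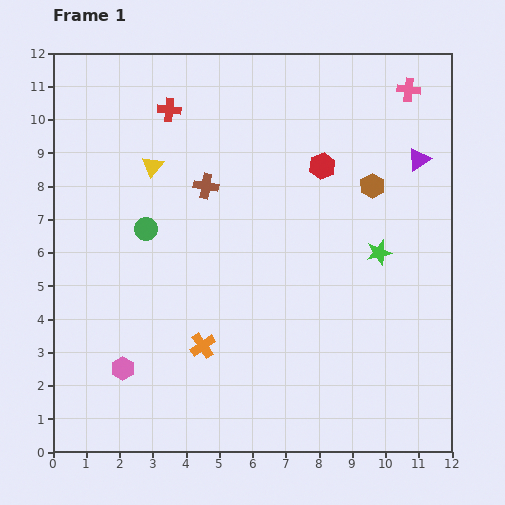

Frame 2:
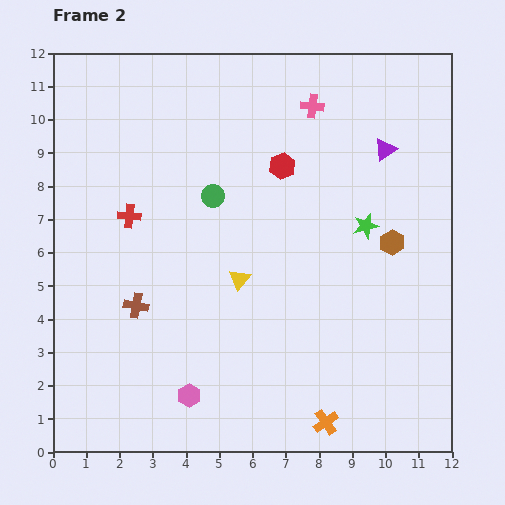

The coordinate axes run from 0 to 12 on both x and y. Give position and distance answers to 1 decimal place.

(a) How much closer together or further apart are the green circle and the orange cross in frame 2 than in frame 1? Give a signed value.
+3.7

Distance in frame 1: 3.9. Distance in frame 2: 7.6.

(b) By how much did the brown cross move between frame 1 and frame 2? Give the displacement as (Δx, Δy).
(-2.1, -3.6)

The brown cross was at (4.6, 8.0) in frame 1 and (2.5, 4.4) in frame 2.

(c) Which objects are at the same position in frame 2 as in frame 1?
none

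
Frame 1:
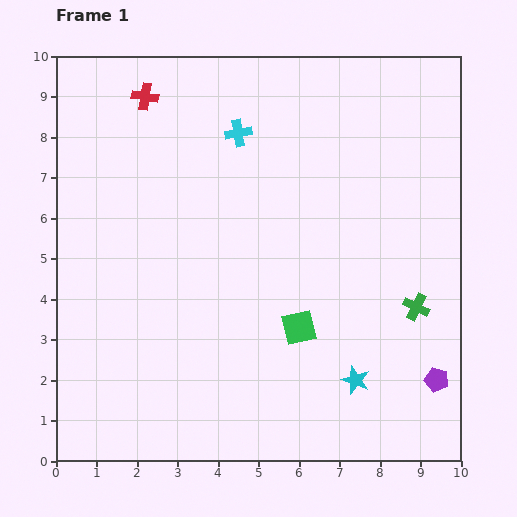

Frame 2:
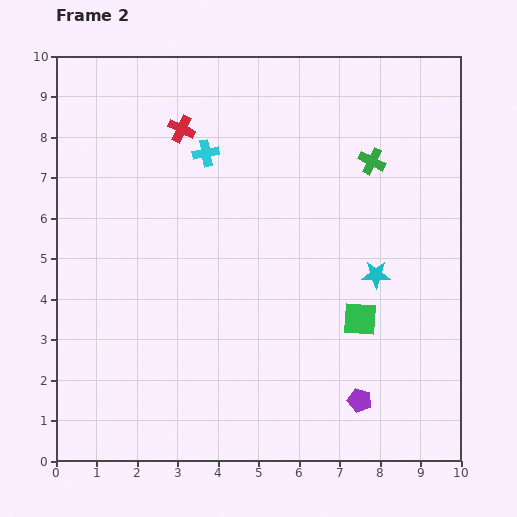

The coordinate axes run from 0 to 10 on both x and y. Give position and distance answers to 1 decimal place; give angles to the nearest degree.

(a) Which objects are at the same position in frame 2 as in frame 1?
none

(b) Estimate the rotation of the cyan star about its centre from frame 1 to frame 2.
20° counter-clockwise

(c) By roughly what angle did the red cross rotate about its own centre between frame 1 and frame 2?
17° clockwise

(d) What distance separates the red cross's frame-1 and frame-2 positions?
1.2

The red cross moved from (2.2, 9.0) to (3.1, 8.2), a distance of √(0.9² + 0.8²) ≈ 1.2.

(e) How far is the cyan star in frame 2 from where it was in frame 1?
2.6

The cyan star moved from (7.4, 2.0) to (7.9, 4.6), a distance of √(0.5² + 2.6²) ≈ 2.6.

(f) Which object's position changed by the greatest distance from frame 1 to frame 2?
the green cross

(moved 3.8; next 2.6)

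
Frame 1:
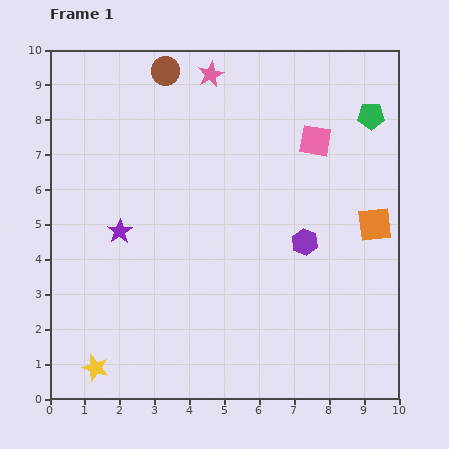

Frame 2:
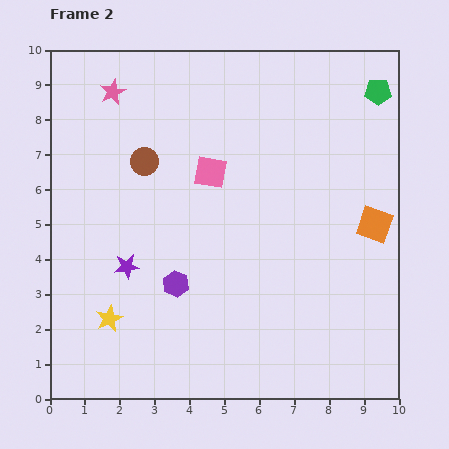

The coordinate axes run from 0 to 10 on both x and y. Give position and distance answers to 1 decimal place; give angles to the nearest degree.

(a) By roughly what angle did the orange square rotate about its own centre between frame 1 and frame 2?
27° clockwise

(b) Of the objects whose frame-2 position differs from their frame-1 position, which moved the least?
the green pentagon

(moved 0.7)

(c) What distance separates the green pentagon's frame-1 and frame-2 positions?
0.7

The green pentagon moved from (9.2, 8.1) to (9.4, 8.8), a distance of √(0.2² + 0.7²) ≈ 0.7.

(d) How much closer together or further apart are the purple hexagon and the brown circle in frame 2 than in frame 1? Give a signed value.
-2.7

Distance in frame 1: 6.3. Distance in frame 2: 3.6.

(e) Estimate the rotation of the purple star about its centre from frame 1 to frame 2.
25° clockwise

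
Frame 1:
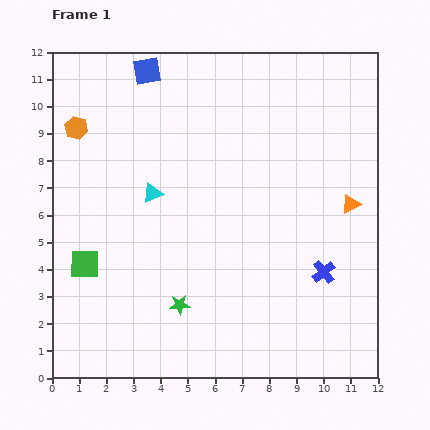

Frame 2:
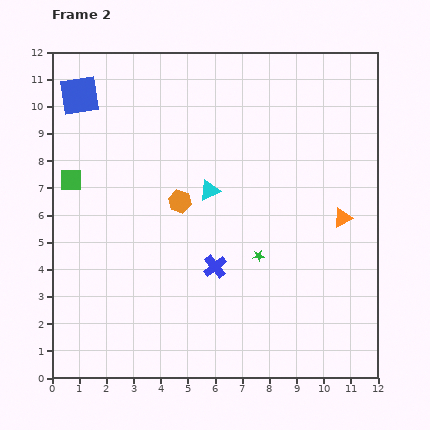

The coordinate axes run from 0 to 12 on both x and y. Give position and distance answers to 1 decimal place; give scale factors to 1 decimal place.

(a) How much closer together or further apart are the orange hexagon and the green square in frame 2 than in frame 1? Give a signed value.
-0.9

Distance in frame 1: 5.0. Distance in frame 2: 4.1.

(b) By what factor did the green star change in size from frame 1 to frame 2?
0.6×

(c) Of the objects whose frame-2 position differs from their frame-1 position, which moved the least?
the orange triangle

(moved 0.6)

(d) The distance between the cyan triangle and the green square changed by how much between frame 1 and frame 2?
+1.5

Distance in frame 1: 3.6. Distance in frame 2: 5.1.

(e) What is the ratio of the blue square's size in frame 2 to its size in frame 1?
1.4×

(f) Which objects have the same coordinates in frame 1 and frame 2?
none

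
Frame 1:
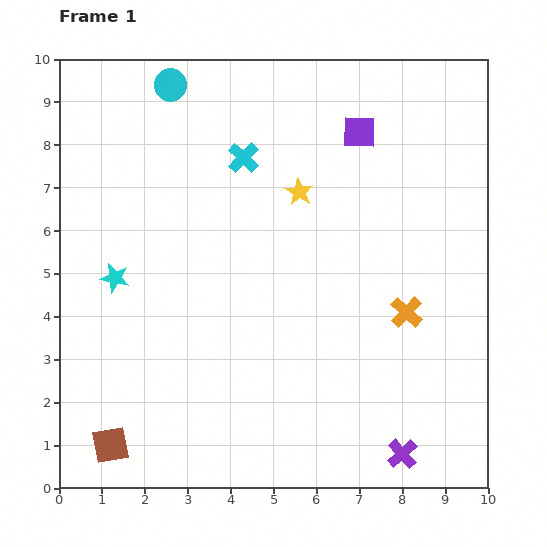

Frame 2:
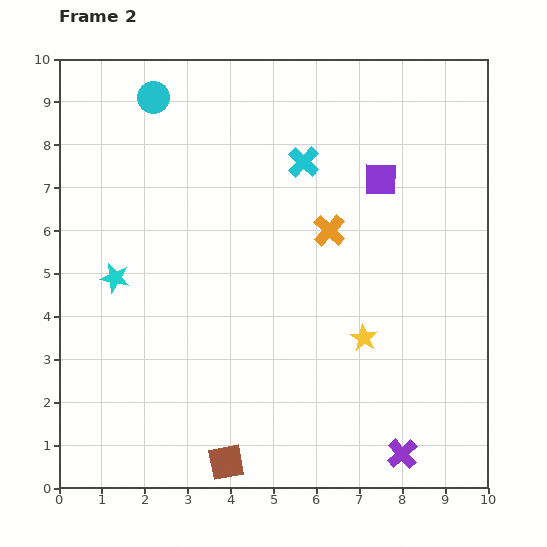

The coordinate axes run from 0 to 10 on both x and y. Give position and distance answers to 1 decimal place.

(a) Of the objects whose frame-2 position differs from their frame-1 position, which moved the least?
the cyan circle

(moved 0.5)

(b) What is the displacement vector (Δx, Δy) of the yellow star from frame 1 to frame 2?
(1.5, -3.4)

The yellow star was at (5.6, 6.9) in frame 1 and (7.1, 3.5) in frame 2.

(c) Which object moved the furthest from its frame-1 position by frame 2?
the yellow star

(moved 3.7; next 2.7)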